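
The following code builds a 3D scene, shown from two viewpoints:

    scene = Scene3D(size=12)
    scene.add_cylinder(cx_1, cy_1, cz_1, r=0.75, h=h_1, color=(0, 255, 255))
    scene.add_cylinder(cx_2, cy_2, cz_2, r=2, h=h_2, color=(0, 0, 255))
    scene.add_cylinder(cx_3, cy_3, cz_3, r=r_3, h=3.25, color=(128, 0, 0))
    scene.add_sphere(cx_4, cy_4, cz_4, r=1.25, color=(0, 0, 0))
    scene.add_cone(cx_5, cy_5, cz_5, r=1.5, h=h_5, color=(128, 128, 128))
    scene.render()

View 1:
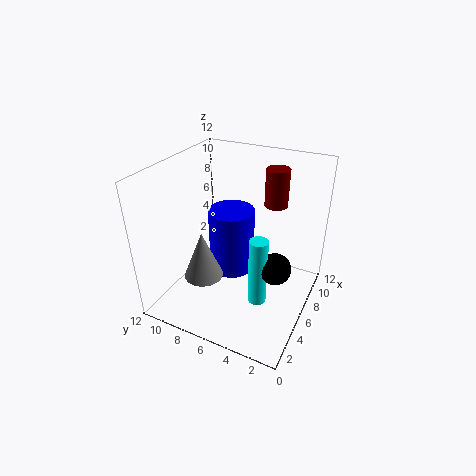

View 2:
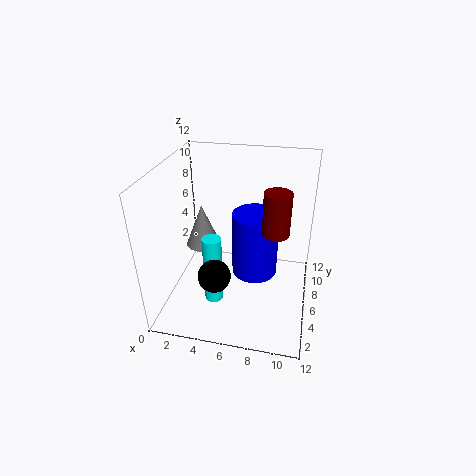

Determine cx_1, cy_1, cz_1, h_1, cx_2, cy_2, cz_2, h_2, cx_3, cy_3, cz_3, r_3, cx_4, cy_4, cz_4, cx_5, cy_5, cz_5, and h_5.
cx_1 = 4.5; cy_1 = 3.5; cz_1 = 1.5; h_1 = 5.75; cx_2 = 7.25; cy_2 = 7.25; cz_2 = 2; h_2 = 5.75; cx_3 = 9.25; cy_3 = 4; cz_3 = 8; r_3 = 1; cx_4 = 5; cy_4 = 2.25; cz_4 = 4.75; cx_5 = 2.5; cy_5 = 7.25; cz_5 = 4.25; h_5 = 3.75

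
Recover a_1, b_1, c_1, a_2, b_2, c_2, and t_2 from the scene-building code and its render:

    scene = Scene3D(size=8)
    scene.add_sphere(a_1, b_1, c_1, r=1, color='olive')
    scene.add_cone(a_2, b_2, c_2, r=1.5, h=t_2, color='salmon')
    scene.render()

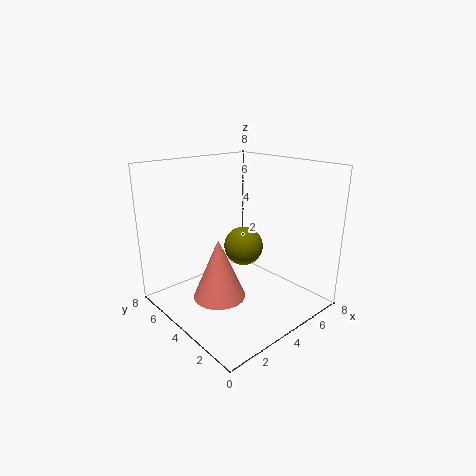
a_1 = 3.5
b_1 = 3
c_1 = 4
a_2 = 3
b_2 = 4.5
c_2 = 0.5
t_2 = 3.5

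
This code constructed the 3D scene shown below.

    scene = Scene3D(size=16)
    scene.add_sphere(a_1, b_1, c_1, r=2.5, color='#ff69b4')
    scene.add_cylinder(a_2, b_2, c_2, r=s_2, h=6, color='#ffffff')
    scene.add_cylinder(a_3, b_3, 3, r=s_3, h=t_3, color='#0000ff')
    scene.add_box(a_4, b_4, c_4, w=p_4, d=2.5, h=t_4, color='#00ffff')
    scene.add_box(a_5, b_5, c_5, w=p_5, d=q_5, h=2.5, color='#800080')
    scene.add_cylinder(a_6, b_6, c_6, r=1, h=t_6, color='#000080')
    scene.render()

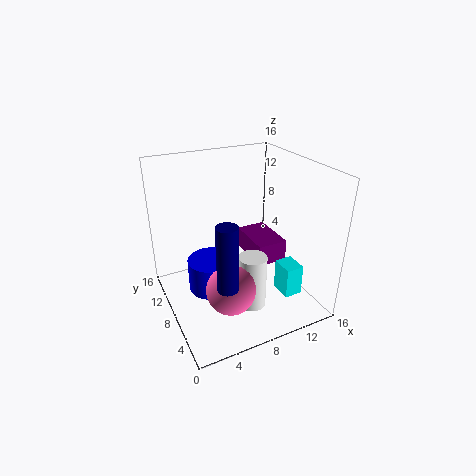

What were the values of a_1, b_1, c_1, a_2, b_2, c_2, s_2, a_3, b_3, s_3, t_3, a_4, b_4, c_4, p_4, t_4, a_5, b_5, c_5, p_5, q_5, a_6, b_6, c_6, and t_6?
a_1 = 5; b_1 = 3.5; c_1 = 5; a_2 = 8; b_2 = 4.5; c_2 = 1.5; s_2 = 1.5; a_3 = 4.5; b_3 = 7.5; s_3 = 2.5; t_3 = 3.5; a_4 = 11.5; b_4 = 3; c_4 = 2; p_4 = 2; t_4 = 3.5; a_5 = 10; b_5 = 6.5; c_5 = 4.5; p_5 = 3.5; q_5 = 5.5; a_6 = 4; b_6 = 2; c_6 = 6.5; t_6 = 6.5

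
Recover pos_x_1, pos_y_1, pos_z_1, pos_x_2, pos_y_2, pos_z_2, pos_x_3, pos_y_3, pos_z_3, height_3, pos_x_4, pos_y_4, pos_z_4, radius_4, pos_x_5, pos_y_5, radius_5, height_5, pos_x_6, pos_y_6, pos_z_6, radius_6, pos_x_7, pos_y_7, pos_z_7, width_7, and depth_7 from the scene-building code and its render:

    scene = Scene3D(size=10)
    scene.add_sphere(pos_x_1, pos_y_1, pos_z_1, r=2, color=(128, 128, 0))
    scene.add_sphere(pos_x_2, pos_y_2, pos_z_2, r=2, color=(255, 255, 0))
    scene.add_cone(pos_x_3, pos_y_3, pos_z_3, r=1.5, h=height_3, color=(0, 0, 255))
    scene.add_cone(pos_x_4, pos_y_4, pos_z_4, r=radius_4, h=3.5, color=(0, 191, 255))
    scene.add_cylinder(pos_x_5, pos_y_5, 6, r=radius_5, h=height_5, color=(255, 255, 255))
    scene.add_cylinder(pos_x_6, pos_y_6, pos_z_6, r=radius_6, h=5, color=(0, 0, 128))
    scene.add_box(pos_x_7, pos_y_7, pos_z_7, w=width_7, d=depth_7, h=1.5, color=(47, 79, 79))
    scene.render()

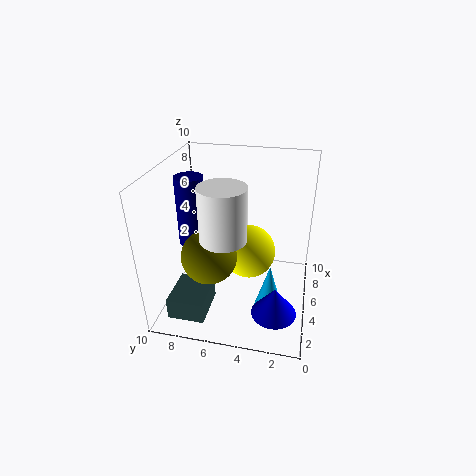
pos_x_1 = 4.5, pos_y_1 = 7, pos_z_1 = 3.5, pos_x_2 = 6.5, pos_y_2 = 4.5, pos_z_2 = 3, pos_x_3 = 2.5, pos_y_3 = 2, pos_z_3 = 1, height_3 = 2, pos_x_4 = 3.5, pos_y_4 = 2.5, pos_z_4 = 0.5, radius_4 = 1, pos_x_5 = 3, pos_y_5 = 5.5, radius_5 = 1.5, height_5 = 3.5, pos_x_6 = 5.5, pos_y_6 = 8.5, pos_z_6 = 4, radius_6 = 1, pos_x_7 = 1, pos_y_7 = 6.5, pos_z_7 = 0.5, width_7 = 3, depth_7 = 2.5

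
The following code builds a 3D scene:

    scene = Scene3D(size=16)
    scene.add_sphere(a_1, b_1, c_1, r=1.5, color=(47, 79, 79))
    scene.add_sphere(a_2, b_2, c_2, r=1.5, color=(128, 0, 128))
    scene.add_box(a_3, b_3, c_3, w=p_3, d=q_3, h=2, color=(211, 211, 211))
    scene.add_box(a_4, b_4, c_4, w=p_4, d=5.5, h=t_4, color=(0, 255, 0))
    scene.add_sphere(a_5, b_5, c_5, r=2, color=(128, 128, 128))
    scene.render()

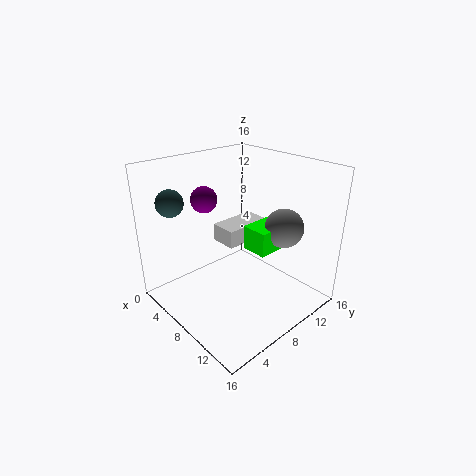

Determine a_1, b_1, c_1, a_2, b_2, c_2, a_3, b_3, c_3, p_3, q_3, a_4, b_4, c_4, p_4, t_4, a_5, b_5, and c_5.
a_1 = 3; b_1 = 2.75; c_1 = 12; a_2 = 4; b_2 = 6.5; c_2 = 11.75; a_3 = 5; b_3 = 7; c_3 = 7; p_3 = 3; q_3 = 5.5; a_4 = 10; b_4 = 7; c_4 = 8; p_4 = 2.75; t_4 = 2.5; a_5 = 12.75; b_5 = 10; c_5 = 10.25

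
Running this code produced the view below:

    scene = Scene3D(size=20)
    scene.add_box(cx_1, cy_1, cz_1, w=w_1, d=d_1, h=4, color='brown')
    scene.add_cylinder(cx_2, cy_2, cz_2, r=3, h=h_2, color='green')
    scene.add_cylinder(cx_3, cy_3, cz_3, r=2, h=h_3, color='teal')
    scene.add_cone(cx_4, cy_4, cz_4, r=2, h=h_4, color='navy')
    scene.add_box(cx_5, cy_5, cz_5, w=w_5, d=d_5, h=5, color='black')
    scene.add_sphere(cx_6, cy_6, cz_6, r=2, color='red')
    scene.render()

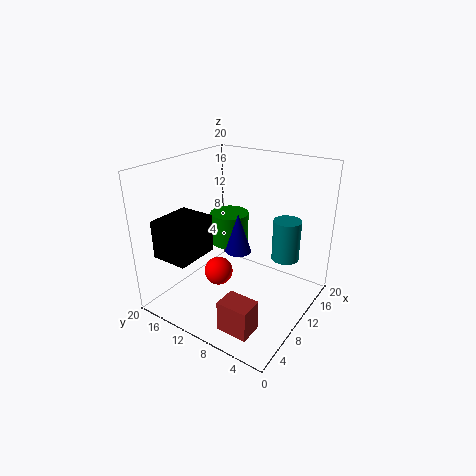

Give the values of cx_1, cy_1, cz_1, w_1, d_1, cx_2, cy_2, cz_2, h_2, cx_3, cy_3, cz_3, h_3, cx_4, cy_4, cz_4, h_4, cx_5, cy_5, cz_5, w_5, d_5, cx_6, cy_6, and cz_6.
cx_1 = 1; cy_1 = 3; cz_1 = 2; w_1 = 3; d_1 = 4; cx_2 = 15; cy_2 = 15; cz_2 = 6; h_2 = 5; cx_3 = 15; cy_3 = 5; cz_3 = 6; h_3 = 6; cx_4 = 13; cy_4 = 12; cz_4 = 6; h_4 = 6; cx_5 = 1; cy_5 = 12; cz_5 = 9; w_5 = 6; d_5 = 5; cx_6 = 8; cy_6 = 12; cz_6 = 5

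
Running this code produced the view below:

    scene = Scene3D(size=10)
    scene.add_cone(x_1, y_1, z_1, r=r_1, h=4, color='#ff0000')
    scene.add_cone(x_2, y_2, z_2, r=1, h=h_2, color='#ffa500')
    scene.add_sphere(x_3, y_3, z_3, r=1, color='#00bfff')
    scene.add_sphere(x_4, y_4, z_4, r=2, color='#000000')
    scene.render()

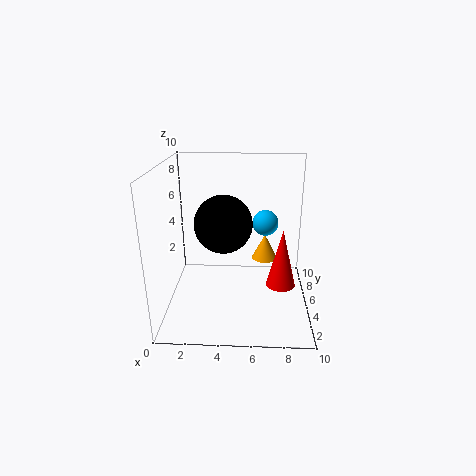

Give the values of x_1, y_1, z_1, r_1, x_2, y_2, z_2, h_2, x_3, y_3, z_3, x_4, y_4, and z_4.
x_1 = 8, y_1 = 4, z_1 = 2, r_1 = 1, x_2 = 7, y_2 = 8, z_2 = 2, h_2 = 2, x_3 = 7, y_3 = 8, z_3 = 5, x_4 = 4, y_4 = 5, z_4 = 6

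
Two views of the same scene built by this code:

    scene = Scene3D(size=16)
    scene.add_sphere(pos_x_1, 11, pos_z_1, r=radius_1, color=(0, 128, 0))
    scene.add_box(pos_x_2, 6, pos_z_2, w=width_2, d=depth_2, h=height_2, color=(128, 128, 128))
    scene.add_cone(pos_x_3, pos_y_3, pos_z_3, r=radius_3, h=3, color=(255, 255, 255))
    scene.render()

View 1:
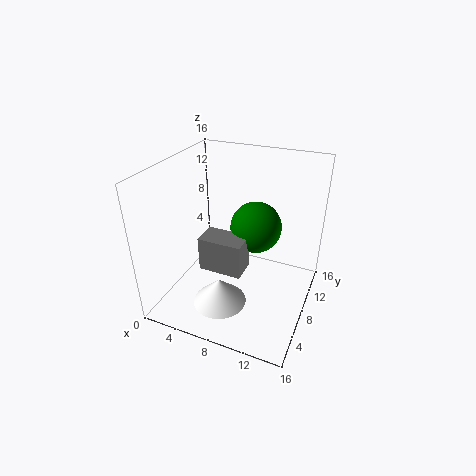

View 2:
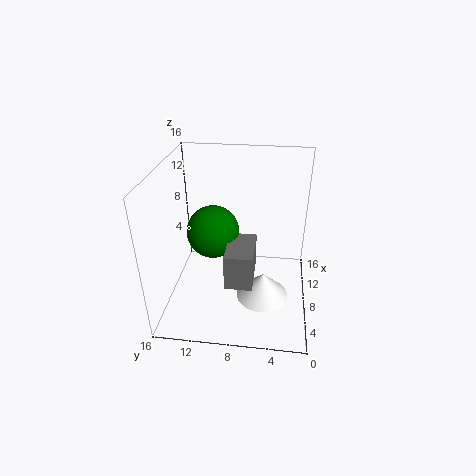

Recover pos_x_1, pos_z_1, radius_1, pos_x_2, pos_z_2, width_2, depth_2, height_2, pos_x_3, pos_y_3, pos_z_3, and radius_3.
pos_x_1 = 9, pos_z_1 = 8, radius_1 = 3, pos_x_2 = 4, pos_z_2 = 4, width_2 = 5, depth_2 = 3, height_2 = 4, pos_x_3 = 7, pos_y_3 = 5, pos_z_3 = 1, radius_3 = 3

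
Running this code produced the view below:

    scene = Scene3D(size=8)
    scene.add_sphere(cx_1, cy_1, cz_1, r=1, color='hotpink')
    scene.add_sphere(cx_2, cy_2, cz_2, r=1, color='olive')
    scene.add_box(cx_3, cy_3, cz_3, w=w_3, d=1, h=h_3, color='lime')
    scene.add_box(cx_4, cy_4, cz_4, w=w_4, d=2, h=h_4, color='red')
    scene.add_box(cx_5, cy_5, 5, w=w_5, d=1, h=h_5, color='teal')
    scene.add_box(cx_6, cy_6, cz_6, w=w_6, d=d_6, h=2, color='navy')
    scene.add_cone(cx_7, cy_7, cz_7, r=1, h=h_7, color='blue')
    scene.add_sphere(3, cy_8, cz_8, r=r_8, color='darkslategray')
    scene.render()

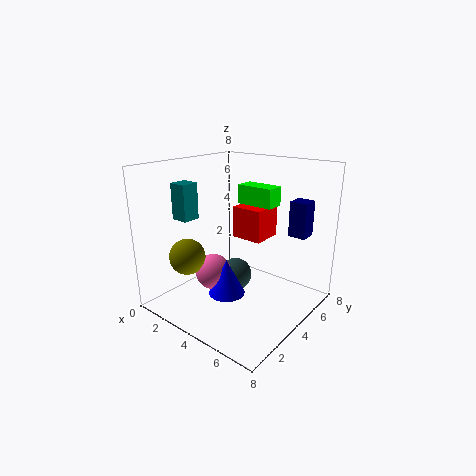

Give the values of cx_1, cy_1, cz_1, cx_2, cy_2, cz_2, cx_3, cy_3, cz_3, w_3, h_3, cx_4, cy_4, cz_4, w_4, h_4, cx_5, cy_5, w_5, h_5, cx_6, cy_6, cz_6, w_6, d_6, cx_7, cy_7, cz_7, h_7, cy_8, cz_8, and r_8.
cx_1 = 3
cy_1 = 3
cz_1 = 2
cx_2 = 2
cy_2 = 2
cz_2 = 3
cx_3 = 4
cy_3 = 4
cz_3 = 6
w_3 = 2
h_3 = 1
cx_4 = 2
cy_4 = 6
cz_4 = 3
w_4 = 2
h_4 = 2
cx_5 = 1
cy_5 = 2
w_5 = 1
h_5 = 2
cx_6 = 6
cy_6 = 6
cz_6 = 4
w_6 = 1
d_6 = 1
cx_7 = 4
cy_7 = 3
cz_7 = 1
h_7 = 2
cy_8 = 5
cz_8 = 1
r_8 = 1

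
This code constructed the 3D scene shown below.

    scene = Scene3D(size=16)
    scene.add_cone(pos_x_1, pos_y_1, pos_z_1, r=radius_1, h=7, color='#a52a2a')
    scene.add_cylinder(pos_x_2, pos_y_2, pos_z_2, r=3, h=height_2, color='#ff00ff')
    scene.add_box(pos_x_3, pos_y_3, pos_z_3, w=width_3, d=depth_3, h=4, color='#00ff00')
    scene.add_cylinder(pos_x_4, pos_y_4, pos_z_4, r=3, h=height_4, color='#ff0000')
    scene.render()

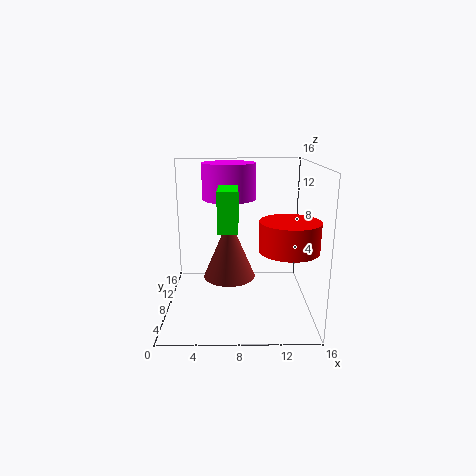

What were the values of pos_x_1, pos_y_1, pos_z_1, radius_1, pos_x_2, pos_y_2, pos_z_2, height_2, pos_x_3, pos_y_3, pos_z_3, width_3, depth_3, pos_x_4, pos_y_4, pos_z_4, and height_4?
pos_x_1 = 7
pos_y_1 = 9
pos_z_1 = 3
radius_1 = 3
pos_x_2 = 7
pos_y_2 = 10
pos_z_2 = 12
height_2 = 4
pos_x_3 = 6
pos_y_3 = 3
pos_z_3 = 10
width_3 = 2
depth_3 = 5
pos_x_4 = 13
pos_y_4 = 4
pos_z_4 = 8
height_4 = 3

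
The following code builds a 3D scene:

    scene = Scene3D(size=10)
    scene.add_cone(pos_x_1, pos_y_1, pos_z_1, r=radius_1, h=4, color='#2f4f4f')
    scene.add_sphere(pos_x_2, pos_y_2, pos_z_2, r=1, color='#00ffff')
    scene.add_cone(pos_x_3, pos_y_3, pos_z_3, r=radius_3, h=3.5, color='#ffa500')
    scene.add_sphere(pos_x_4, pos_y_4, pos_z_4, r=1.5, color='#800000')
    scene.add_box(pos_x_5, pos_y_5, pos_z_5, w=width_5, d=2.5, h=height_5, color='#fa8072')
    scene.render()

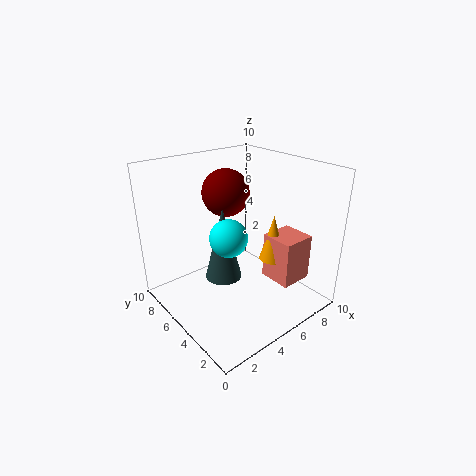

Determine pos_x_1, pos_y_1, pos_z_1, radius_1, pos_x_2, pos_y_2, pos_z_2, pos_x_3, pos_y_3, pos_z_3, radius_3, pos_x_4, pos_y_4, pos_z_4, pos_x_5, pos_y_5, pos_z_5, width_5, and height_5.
pos_x_1 = 1.5, pos_y_1 = 2, pos_z_1 = 5, radius_1 = 1, pos_x_2 = 1.5, pos_y_2 = 1.5, pos_z_2 = 7.5, pos_x_3 = 8, pos_y_3 = 4.5, pos_z_3 = 2.5, radius_3 = 1, pos_x_4 = 4, pos_y_4 = 5, pos_z_4 = 8.5, pos_x_5 = 7.5, pos_y_5 = 2.5, pos_z_5 = 1, width_5 = 2.5, height_5 = 3.5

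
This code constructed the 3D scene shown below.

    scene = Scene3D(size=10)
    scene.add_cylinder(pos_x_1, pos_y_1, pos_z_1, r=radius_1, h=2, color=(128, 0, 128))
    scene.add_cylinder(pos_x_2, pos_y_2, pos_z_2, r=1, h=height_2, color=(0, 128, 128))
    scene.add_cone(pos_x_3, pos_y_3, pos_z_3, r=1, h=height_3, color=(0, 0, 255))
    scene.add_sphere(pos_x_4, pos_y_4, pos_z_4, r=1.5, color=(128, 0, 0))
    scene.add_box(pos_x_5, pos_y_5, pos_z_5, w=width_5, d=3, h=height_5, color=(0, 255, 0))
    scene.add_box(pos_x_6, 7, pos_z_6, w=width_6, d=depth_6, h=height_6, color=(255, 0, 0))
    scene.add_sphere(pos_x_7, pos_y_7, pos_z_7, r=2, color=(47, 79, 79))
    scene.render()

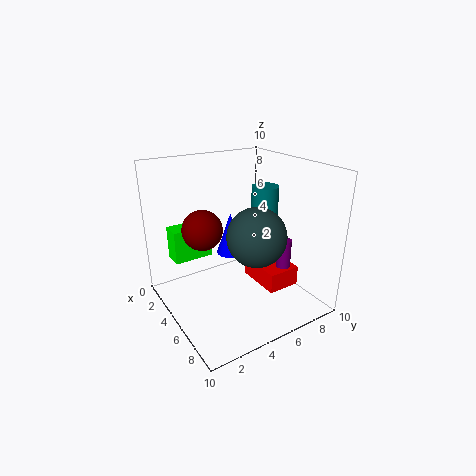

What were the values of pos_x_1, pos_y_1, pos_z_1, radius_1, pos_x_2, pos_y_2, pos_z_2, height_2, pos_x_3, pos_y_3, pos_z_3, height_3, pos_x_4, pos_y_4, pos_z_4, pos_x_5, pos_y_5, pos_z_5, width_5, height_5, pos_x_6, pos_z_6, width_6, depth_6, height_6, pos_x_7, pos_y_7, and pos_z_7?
pos_x_1 = 7
pos_y_1 = 7.5
pos_z_1 = 3
radius_1 = 0.5
pos_x_2 = 4
pos_y_2 = 8
pos_z_2 = 5.5
height_2 = 2.5
pos_x_3 = 4
pos_y_3 = 5
pos_z_3 = 3.5
height_3 = 3
pos_x_4 = 2.5
pos_y_4 = 3.5
pos_z_4 = 5
pos_x_5 = 0.5
pos_y_5 = 1.5
pos_z_5 = 2.5
width_5 = 1.5
height_5 = 2.5
pos_x_6 = 3
pos_z_6 = 0.5
width_6 = 3.5
depth_6 = 2.5
height_6 = 1.5
pos_x_7 = 6.5
pos_y_7 = 5.5
pos_z_7 = 5.5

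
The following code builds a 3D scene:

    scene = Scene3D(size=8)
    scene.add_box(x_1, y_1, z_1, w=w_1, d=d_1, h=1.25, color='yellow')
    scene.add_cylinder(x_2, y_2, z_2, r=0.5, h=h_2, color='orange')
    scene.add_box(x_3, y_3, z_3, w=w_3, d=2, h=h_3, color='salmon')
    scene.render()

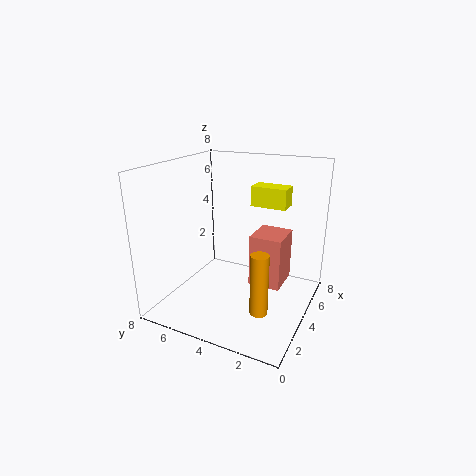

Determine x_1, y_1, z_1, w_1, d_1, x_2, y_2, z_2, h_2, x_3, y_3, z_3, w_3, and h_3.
x_1 = 6.75; y_1 = 2.25; z_1 = 5; w_1 = 1.25; d_1 = 2.25; x_2 = 3; y_2 = 2.25; z_2 = 0.25; h_2 = 3.5; x_3 = 5.5; y_3 = 2; z_3 = 0.25; w_3 = 2.25; h_3 = 3.25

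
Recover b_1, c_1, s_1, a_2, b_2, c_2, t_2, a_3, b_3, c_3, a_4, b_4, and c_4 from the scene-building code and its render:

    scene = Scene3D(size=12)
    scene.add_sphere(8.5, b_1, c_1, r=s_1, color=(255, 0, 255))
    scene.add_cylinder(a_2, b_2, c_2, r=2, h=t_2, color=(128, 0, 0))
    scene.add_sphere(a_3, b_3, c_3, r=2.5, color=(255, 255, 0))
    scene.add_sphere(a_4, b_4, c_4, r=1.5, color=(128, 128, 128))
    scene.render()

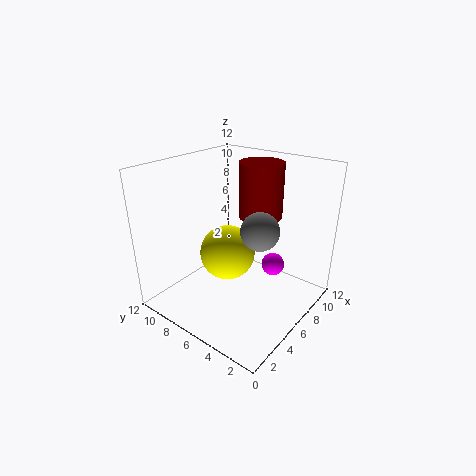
b_1 = 4, c_1 = 3, s_1 = 1, a_2 = 10, b_2 = 6.5, c_2 = 6.5, t_2 = 5, a_3 = 7, b_3 = 8, c_3 = 3.5, a_4 = 5.5, b_4 = 3.5, c_4 = 7.5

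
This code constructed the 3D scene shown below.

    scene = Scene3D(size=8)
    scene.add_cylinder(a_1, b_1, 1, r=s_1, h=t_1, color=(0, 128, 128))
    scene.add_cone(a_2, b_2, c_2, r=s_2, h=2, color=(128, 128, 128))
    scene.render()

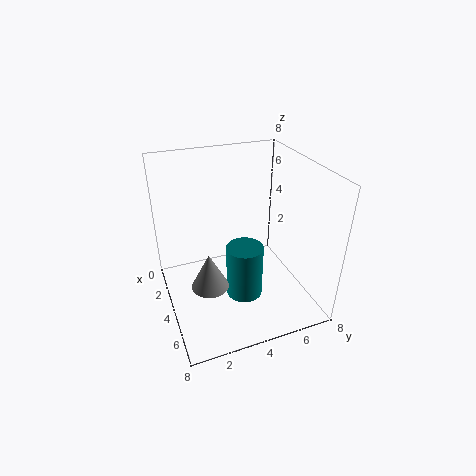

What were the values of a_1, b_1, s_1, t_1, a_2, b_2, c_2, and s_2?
a_1 = 5; b_1 = 4; s_1 = 1; t_1 = 3; a_2 = 5; b_2 = 2; c_2 = 2; s_2 = 1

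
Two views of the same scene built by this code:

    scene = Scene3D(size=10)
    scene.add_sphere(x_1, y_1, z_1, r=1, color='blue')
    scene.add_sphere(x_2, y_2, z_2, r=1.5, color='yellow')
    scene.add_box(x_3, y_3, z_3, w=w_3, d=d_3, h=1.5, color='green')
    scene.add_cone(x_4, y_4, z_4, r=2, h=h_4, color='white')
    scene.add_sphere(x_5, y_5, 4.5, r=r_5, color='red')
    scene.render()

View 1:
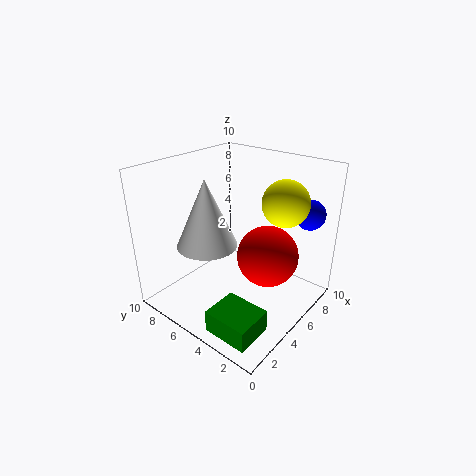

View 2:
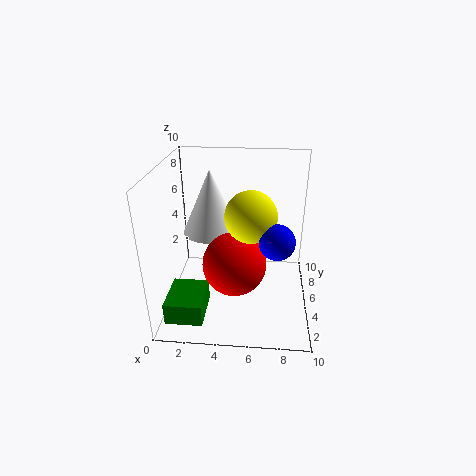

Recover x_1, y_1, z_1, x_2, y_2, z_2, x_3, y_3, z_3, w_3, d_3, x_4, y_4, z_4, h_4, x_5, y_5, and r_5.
x_1 = 7.5; y_1 = 1; z_1 = 7; x_2 = 6; y_2 = 2; z_2 = 8; x_3 = 0.5; y_3 = 1; z_3 = 0.5; w_3 = 2.5; d_3 = 3; x_4 = 3; y_4 = 6; z_4 = 5; h_4 = 4.5; x_5 = 5; y_5 = 2.5; r_5 = 2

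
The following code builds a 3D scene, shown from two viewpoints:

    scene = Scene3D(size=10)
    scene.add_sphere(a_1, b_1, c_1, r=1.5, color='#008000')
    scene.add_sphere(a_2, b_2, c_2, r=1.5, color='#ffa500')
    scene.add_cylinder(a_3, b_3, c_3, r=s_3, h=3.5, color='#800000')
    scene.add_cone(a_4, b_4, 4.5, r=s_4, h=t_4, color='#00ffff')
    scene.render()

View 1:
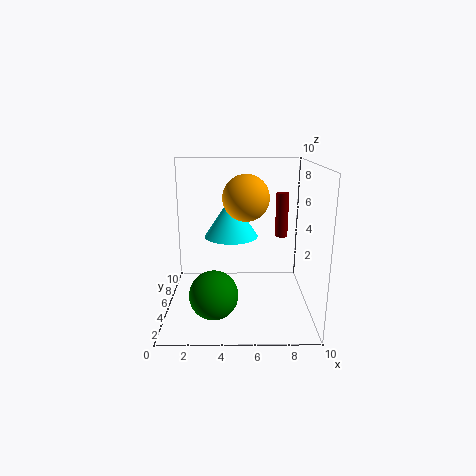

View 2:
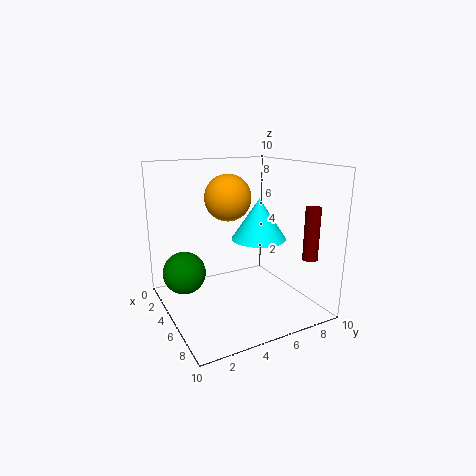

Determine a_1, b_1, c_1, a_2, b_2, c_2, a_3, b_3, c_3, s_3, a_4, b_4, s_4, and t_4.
a_1 = 3.5, b_1 = 1.5, c_1 = 2.5, a_2 = 5.5, b_2 = 4, c_2 = 8, a_3 = 8.5, b_3 = 8.5, c_3 = 4, s_3 = 0.5, a_4 = 4.5, b_4 = 7, s_4 = 2, t_4 = 3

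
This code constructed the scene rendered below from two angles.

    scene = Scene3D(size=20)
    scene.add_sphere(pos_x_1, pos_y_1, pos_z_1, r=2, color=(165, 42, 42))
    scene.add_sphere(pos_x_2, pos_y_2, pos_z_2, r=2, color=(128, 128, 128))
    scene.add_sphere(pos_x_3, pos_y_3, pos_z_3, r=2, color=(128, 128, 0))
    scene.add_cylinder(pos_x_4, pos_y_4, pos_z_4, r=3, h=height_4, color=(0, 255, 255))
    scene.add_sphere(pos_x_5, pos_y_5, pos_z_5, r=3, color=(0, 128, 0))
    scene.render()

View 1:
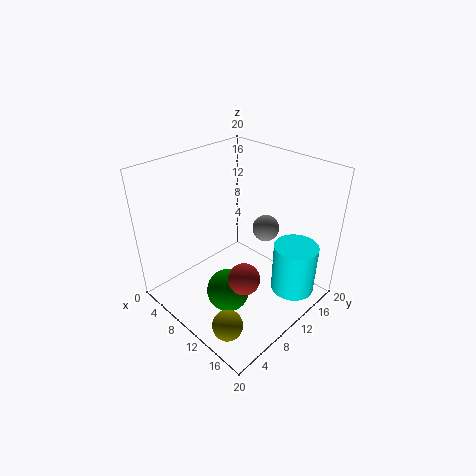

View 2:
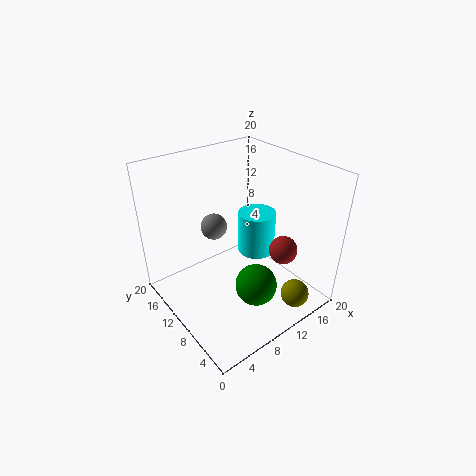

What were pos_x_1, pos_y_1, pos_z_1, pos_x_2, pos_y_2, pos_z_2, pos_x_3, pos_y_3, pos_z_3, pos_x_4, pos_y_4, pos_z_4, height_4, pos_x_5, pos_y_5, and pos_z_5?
pos_x_1 = 15, pos_y_1 = 6, pos_z_1 = 8, pos_x_2 = 10, pos_y_2 = 16, pos_z_2 = 9, pos_x_3 = 15, pos_y_3 = 3, pos_z_3 = 2, pos_x_4 = 17, pos_y_4 = 14, pos_z_4 = 3, height_4 = 7, pos_x_5 = 11, pos_y_5 = 7, pos_z_5 = 3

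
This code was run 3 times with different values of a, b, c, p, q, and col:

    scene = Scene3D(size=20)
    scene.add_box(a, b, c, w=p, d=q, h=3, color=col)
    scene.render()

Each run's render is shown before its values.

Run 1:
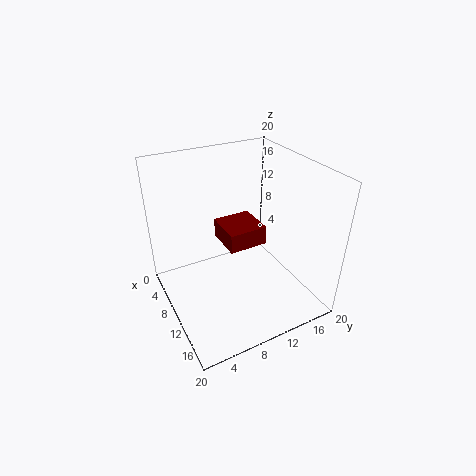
a = 2, b = 10, c = 6, p = 6, q = 6, col = 'maroon'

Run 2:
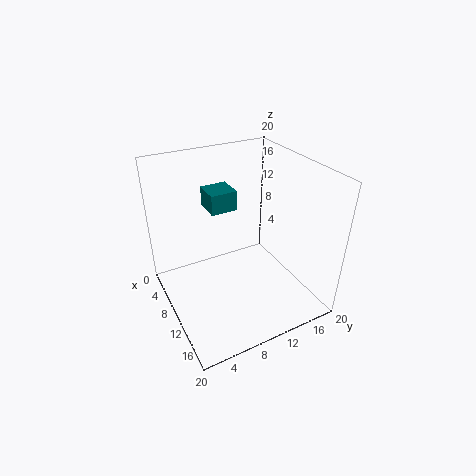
a = 2, b = 8, c = 12, p = 4, q = 4, col = 'teal'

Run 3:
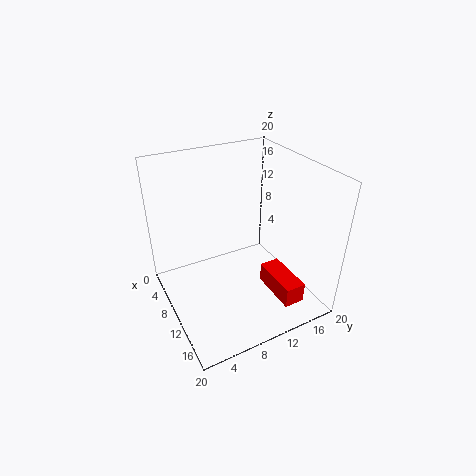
a = 10, b = 14, c = 1, p = 7, q = 3, col = 'red'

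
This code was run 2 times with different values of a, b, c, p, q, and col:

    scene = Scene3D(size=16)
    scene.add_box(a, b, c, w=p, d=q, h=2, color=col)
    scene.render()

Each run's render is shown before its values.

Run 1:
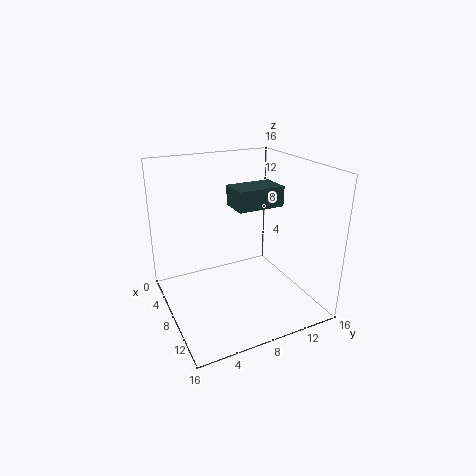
a = 9, b = 6.25, c = 12.5, p = 3, q = 4.75, col = 'darkslategray'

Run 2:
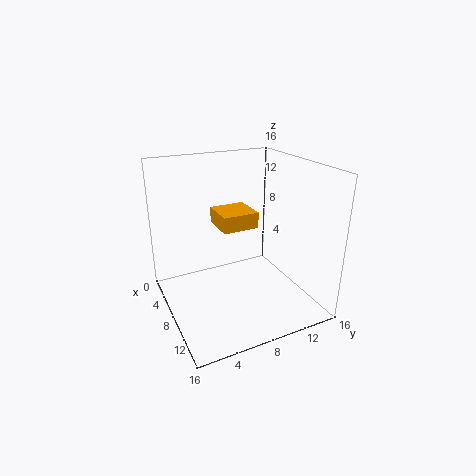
a = 1, b = 7.5, c = 7.5, p = 4.5, q = 4.5, col = 'orange'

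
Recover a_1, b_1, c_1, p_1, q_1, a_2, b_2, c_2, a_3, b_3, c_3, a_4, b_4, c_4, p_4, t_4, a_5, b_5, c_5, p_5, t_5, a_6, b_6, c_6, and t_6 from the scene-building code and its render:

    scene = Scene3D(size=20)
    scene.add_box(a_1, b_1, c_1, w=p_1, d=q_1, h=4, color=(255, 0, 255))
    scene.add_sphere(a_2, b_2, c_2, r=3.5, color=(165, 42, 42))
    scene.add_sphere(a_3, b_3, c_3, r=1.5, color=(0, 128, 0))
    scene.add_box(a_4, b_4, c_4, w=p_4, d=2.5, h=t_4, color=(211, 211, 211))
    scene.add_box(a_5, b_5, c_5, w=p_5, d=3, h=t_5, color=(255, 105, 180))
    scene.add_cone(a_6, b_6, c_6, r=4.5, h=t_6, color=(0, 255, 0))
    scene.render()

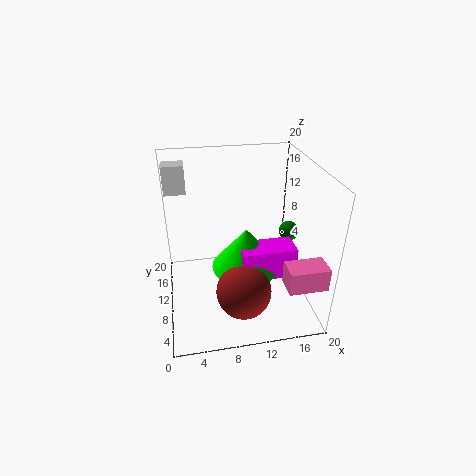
a_1 = 9.5
b_1 = 4
c_1 = 7
p_1 = 7
q_1 = 3.5
a_2 = 9.5
b_2 = 3.5
c_2 = 6
a_3 = 18.5
b_3 = 13
c_3 = 8.5
a_4 = 0.5
b_4 = 13.5
c_4 = 15.5
p_4 = 3
t_4 = 4
a_5 = 14.5
b_5 = 0.5
c_5 = 7
p_5 = 5
t_5 = 3
a_6 = 10.5
b_6 = 7
c_6 = 7.5
t_6 = 5.5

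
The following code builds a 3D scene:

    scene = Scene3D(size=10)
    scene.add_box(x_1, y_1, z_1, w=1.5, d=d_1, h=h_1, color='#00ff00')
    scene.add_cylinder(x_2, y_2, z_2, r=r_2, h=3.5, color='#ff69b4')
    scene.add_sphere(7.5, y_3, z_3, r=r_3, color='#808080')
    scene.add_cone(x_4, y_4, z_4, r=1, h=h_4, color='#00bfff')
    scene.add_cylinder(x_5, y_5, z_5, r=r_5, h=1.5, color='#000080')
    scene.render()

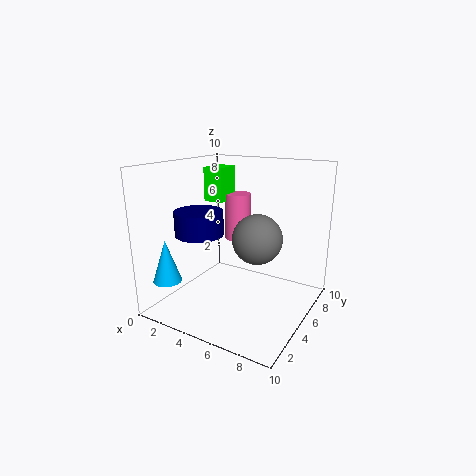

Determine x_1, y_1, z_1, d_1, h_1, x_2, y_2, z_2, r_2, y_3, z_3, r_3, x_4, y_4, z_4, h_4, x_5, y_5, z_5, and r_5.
x_1 = 1.5, y_1 = 6, z_1 = 7, d_1 = 2, h_1 = 2.5, x_2 = 3.5, y_2 = 7.5, z_2 = 4, r_2 = 1, y_3 = 3, z_3 = 6, r_3 = 1.5, x_4 = 1, y_4 = 2, z_4 = 2, h_4 = 3, x_5 = 4, y_5 = 2, z_5 = 6, r_5 = 1.5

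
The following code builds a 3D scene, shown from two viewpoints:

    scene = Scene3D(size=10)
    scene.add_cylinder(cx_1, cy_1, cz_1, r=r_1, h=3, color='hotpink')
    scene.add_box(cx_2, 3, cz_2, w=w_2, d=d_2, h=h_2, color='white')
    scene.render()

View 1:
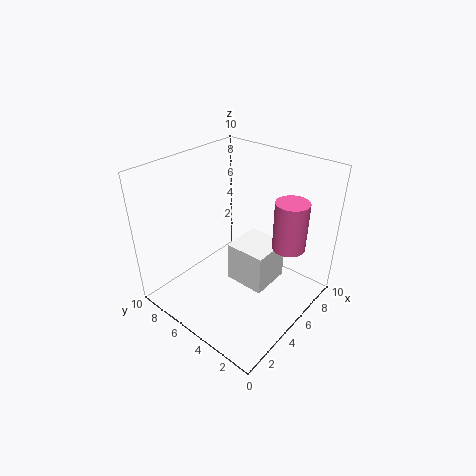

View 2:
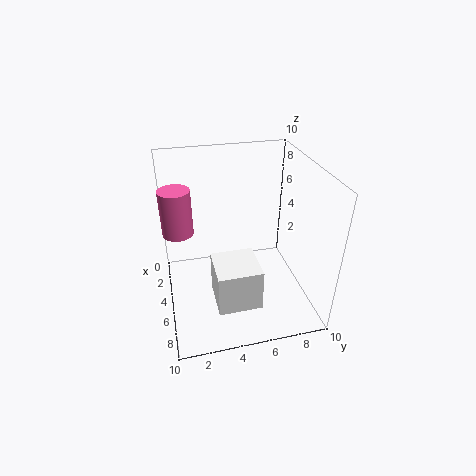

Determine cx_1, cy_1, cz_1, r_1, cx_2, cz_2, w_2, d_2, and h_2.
cx_1 = 5, cy_1 = 1, cz_1 = 6, r_1 = 1, cx_2 = 5, cz_2 = 1, w_2 = 3, d_2 = 3, h_2 = 3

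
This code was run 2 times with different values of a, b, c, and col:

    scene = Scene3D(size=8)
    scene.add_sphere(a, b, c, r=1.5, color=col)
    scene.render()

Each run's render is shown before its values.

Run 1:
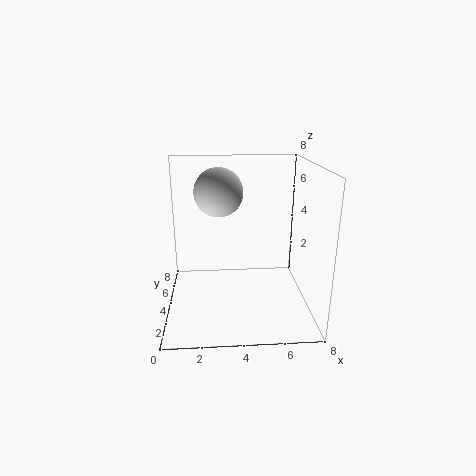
a = 3, b = 6.5, c = 6, col = 'lightgray'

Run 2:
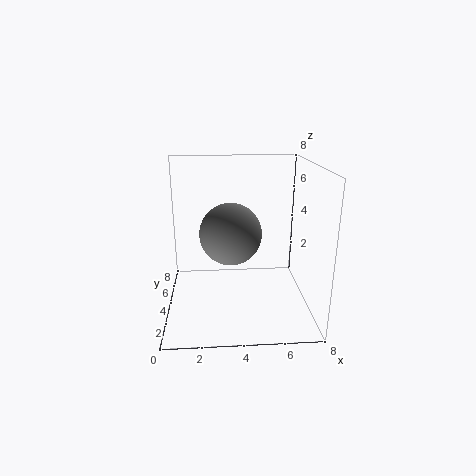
a = 3.5, b = 2, c = 5, col = 'gray'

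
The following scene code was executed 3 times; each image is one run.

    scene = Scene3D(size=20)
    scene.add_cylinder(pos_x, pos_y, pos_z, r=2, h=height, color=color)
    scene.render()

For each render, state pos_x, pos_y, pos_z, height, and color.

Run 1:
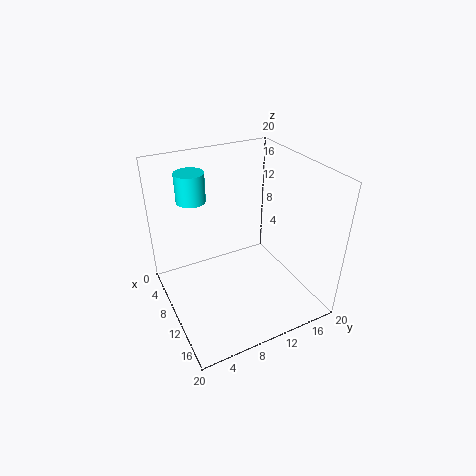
pos_x = 6; pos_y = 5; pos_z = 15; height = 4; color = 'cyan'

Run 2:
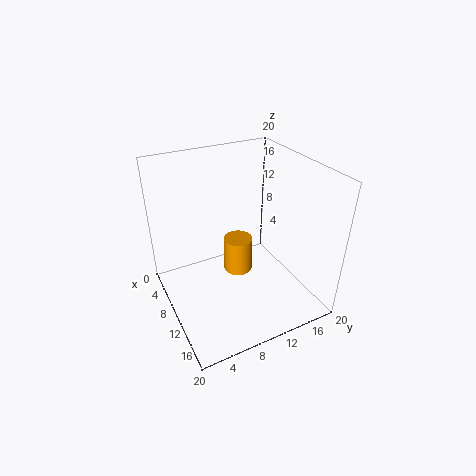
pos_x = 10; pos_y = 10; pos_z = 5; height = 5; color = 'orange'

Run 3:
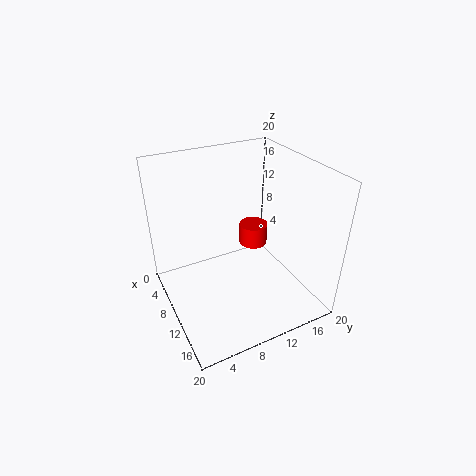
pos_x = 9; pos_y = 13; pos_z = 8; height = 3; color = 'red'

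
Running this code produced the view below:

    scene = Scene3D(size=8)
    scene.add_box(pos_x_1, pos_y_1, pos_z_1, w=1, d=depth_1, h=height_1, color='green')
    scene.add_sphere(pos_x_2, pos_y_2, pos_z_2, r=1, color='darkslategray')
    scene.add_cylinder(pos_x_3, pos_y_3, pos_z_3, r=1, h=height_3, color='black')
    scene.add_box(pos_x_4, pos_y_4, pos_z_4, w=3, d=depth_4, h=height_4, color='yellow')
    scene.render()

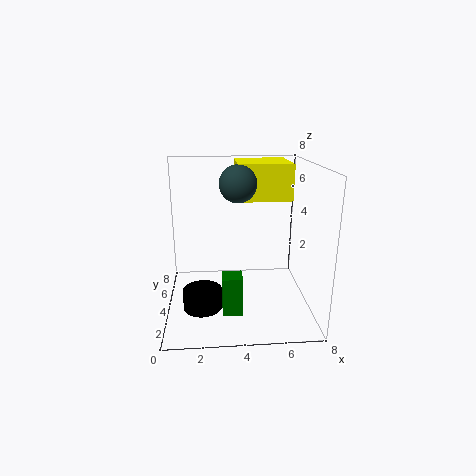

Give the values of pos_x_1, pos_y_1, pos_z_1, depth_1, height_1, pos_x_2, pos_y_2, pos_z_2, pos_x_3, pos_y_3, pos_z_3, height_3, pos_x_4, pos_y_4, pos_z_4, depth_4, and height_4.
pos_x_1 = 3
pos_y_1 = 1
pos_z_1 = 1
depth_1 = 1
height_1 = 2
pos_x_2 = 4
pos_y_2 = 4
pos_z_2 = 7
pos_x_3 = 2
pos_y_3 = 2
pos_z_3 = 1
height_3 = 1
pos_x_4 = 4
pos_y_4 = 4
pos_z_4 = 6
depth_4 = 3
height_4 = 2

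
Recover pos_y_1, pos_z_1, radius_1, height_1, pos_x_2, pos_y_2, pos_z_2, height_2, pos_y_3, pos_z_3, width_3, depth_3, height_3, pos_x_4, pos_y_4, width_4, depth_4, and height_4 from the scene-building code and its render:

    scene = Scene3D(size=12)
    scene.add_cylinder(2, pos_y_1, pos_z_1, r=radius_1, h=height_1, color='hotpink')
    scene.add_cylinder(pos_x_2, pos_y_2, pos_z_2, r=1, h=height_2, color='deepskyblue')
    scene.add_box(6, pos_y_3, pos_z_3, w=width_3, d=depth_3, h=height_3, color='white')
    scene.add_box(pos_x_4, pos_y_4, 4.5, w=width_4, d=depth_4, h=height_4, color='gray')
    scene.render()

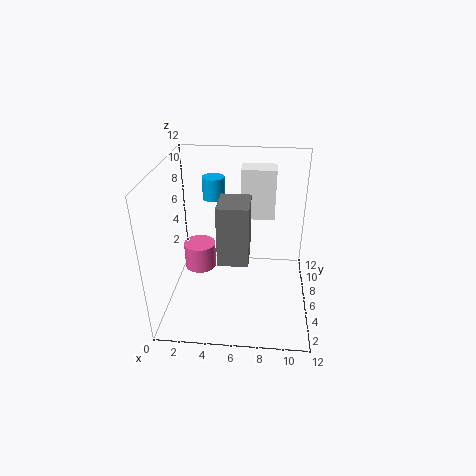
pos_y_1 = 9, pos_z_1 = 1, radius_1 = 1.5, height_1 = 2.5, pos_x_2 = 3.5, pos_y_2 = 9.5, pos_z_2 = 8, height_2 = 2, pos_y_3 = 8.5, pos_z_3 = 6.5, width_3 = 3, depth_3 = 2, height_3 = 4.5, pos_x_4 = 4.5, pos_y_4 = 4, width_4 = 2.5, depth_4 = 3, height_4 = 5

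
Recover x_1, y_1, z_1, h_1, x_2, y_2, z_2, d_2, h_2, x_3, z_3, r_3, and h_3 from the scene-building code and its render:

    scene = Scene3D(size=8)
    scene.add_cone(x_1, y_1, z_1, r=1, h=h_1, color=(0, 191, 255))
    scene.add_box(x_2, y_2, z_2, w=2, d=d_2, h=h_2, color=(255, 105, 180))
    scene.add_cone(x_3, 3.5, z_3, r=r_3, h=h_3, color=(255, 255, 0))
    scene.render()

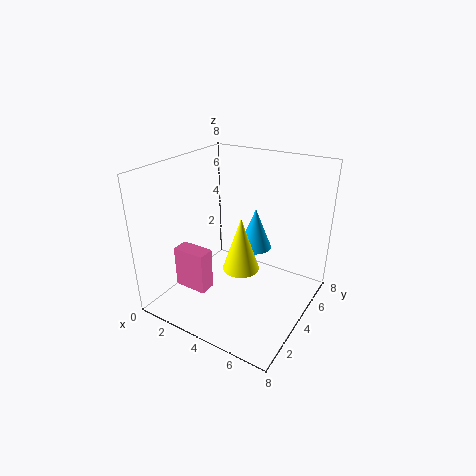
x_1 = 4, y_1 = 6, z_1 = 2.5, h_1 = 2.5, x_2 = 0.5, y_2 = 2.5, z_2 = 0.5, d_2 = 1, h_2 = 2.5, x_3 = 4.5, z_3 = 2.5, r_3 = 1, h_3 = 3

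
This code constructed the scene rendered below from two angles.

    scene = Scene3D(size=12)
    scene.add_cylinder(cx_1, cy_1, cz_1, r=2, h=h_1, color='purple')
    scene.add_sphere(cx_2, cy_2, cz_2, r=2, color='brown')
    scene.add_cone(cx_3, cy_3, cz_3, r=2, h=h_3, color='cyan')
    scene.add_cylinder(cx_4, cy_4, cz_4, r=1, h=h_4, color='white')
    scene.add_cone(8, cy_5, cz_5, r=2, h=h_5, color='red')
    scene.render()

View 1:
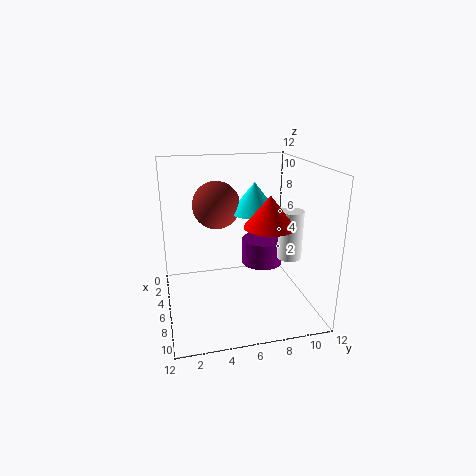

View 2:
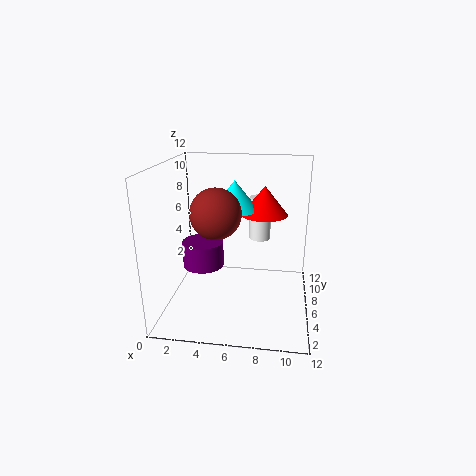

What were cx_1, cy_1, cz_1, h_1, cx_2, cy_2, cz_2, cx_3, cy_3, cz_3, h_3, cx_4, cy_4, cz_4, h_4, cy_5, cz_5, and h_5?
cx_1 = 2, cy_1 = 9.5, cz_1 = 1.5, h_1 = 2.5, cx_2 = 4.5, cy_2 = 4.5, cz_2 = 8.5, cx_3 = 5.5, cy_3 = 7.5, cz_3 = 8, h_3 = 2.5, cx_4 = 7.5, cy_4 = 10, cz_4 = 4.5, h_4 = 4, cy_5 = 8, cz_5 = 7.5, h_5 = 2.5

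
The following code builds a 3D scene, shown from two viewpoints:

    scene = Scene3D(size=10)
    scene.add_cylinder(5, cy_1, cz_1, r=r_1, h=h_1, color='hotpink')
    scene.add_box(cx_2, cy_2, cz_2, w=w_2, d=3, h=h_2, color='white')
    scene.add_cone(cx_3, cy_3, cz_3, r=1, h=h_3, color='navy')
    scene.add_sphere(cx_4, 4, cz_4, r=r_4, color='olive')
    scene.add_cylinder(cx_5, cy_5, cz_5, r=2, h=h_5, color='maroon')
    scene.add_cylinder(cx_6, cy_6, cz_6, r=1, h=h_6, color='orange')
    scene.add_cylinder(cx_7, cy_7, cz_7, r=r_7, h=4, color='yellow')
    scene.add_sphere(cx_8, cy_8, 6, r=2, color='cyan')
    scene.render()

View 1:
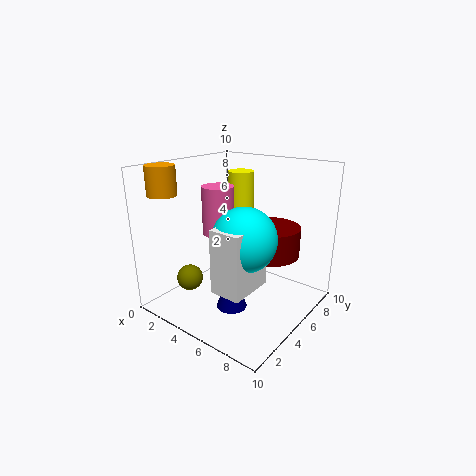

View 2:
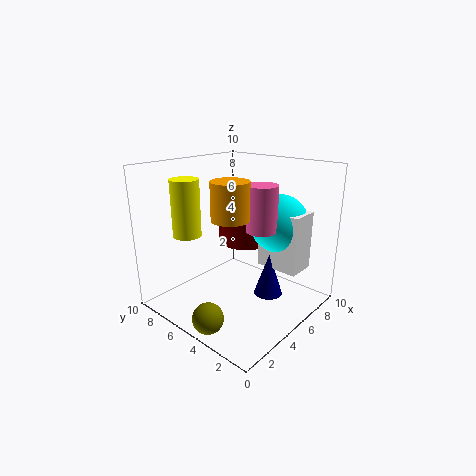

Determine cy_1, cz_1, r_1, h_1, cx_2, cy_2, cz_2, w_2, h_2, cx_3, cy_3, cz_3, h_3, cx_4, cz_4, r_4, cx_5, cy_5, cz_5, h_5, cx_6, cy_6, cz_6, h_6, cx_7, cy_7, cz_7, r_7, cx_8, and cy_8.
cy_1 = 3, cz_1 = 6, r_1 = 1, h_1 = 3, cx_2 = 6, cy_2 = 1, cz_2 = 3, w_2 = 2, h_2 = 4, cx_3 = 6, cy_3 = 3, cz_3 = 1, h_3 = 3, cx_4 = 1, cz_4 = 1, r_4 = 1, cx_5 = 7, cy_5 = 6, cz_5 = 4, h_5 = 2, cx_6 = 1, cy_6 = 2, cz_6 = 8, h_6 = 2, cx_7 = 3, cy_7 = 8, cz_7 = 5, r_7 = 1, cx_8 = 7, cy_8 = 3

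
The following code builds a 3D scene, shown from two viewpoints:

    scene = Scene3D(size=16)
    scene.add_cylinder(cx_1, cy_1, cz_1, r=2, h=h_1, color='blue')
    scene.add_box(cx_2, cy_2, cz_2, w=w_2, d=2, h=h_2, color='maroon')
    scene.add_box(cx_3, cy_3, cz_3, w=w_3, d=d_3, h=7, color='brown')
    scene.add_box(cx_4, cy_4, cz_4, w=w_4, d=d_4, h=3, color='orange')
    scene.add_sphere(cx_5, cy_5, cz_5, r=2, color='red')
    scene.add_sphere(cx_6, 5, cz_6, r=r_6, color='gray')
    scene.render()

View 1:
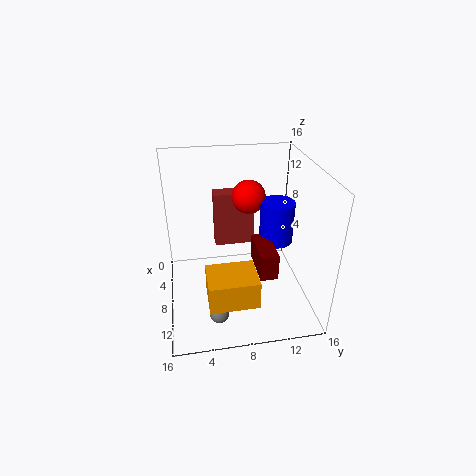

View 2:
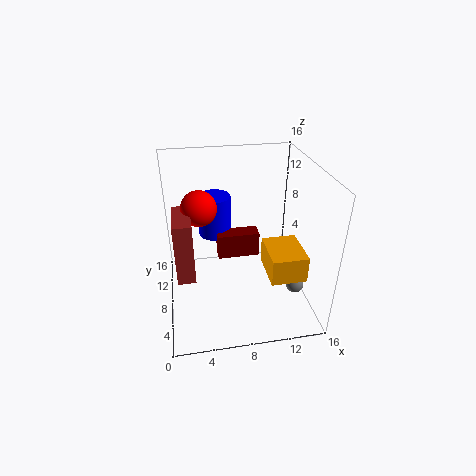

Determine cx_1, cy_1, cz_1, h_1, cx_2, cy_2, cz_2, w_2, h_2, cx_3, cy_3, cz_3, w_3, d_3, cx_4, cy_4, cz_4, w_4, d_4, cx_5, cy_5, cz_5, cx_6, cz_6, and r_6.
cx_1 = 6
cy_1 = 13
cz_1 = 6
h_1 = 5
cx_2 = 6
cy_2 = 10
cz_2 = 4
w_2 = 5
h_2 = 3
cx_3 = 1
cy_3 = 6
cz_3 = 4
w_3 = 2
d_3 = 5
cx_4 = 11
cy_4 = 4
cz_4 = 4
w_4 = 4
d_4 = 5
cx_5 = 4
cy_5 = 10
cz_5 = 11
cx_6 = 14
cz_6 = 3
r_6 = 1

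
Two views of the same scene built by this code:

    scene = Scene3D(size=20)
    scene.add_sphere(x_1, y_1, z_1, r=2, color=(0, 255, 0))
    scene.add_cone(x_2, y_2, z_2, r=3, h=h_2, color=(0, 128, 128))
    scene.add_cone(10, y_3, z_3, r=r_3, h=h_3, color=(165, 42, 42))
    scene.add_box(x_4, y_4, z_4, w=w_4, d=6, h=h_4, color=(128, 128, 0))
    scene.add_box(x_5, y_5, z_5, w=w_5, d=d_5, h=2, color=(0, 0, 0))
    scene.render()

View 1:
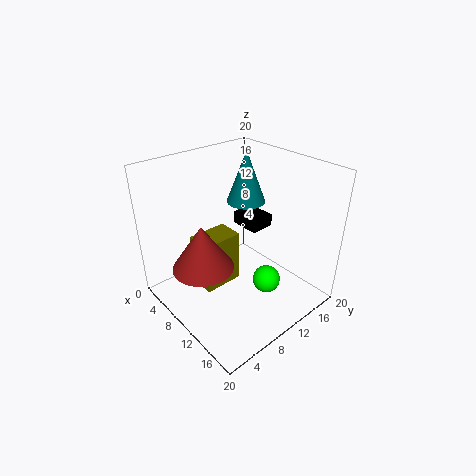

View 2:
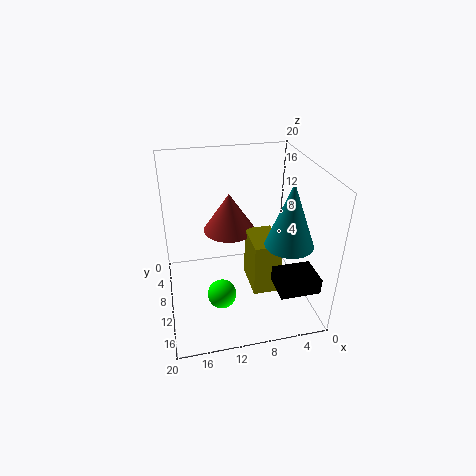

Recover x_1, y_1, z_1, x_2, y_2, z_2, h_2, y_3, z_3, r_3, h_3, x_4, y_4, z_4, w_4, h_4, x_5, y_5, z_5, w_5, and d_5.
x_1 = 13; y_1 = 13; z_1 = 3; x_2 = 5; y_2 = 16; z_2 = 12; h_2 = 8; y_3 = 4; z_3 = 8; r_3 = 4; h_3 = 6; x_4 = 4; y_4 = 6; z_4 = 1; w_4 = 4; h_4 = 8; x_5 = 2; y_5 = 16; z_5 = 7; w_5 = 5; d_5 = 4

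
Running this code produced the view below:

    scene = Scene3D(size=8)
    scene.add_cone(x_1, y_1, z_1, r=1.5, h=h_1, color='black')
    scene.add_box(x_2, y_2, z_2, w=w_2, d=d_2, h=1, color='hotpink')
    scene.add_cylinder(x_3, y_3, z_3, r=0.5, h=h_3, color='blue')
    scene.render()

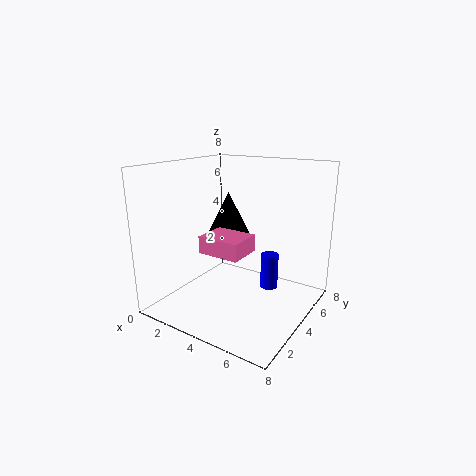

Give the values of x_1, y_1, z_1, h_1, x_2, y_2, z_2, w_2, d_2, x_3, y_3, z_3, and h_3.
x_1 = 2
y_1 = 6
z_1 = 3
h_1 = 3
x_2 = 2
y_2 = 3
z_2 = 3
w_2 = 2.5
d_2 = 2
x_3 = 5.5
y_3 = 5
z_3 = 1
h_3 = 2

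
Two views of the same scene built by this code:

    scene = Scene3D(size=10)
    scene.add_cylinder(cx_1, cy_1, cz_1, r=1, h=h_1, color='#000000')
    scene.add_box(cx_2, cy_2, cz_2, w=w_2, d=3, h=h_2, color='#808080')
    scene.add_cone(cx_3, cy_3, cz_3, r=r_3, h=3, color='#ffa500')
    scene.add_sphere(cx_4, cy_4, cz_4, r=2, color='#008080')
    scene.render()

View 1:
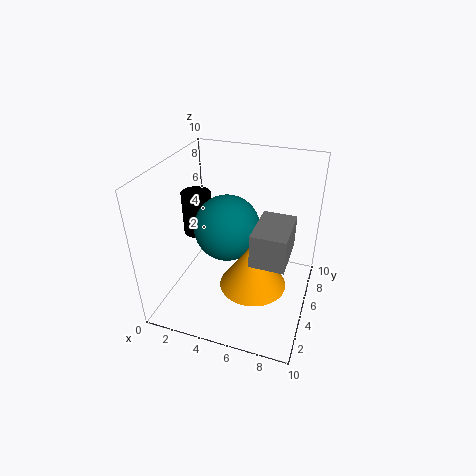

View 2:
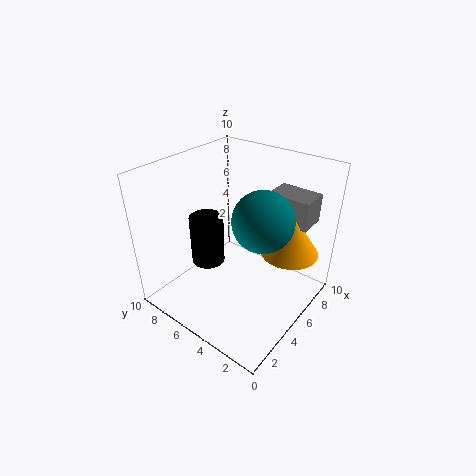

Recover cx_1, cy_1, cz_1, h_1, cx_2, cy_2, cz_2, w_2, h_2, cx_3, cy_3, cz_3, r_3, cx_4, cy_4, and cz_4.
cx_1 = 2
cy_1 = 5
cz_1 = 5
h_1 = 3
cx_2 = 7
cy_2 = 1
cz_2 = 6
w_2 = 2
h_2 = 2
cx_3 = 7
cy_3 = 2
cz_3 = 4
r_3 = 2
cx_4 = 5
cy_4 = 3
cz_4 = 7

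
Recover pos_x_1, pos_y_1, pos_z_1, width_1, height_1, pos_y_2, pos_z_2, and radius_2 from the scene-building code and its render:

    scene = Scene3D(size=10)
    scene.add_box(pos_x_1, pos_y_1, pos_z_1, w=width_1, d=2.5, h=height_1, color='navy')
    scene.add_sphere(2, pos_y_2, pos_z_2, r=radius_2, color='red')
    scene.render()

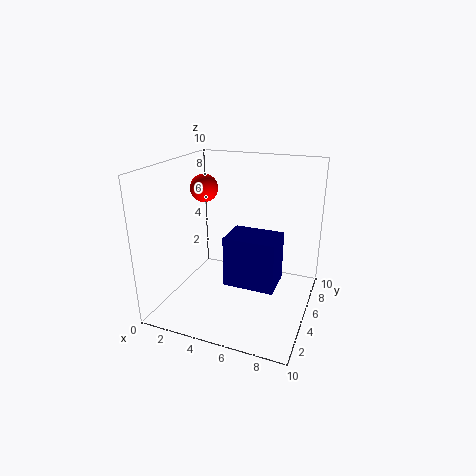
pos_x_1 = 4.5; pos_y_1 = 3.5; pos_z_1 = 2; width_1 = 3.5; height_1 = 3.5; pos_y_2 = 6; pos_z_2 = 8; radius_2 = 1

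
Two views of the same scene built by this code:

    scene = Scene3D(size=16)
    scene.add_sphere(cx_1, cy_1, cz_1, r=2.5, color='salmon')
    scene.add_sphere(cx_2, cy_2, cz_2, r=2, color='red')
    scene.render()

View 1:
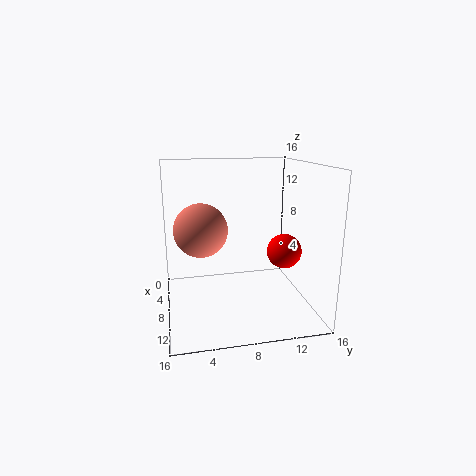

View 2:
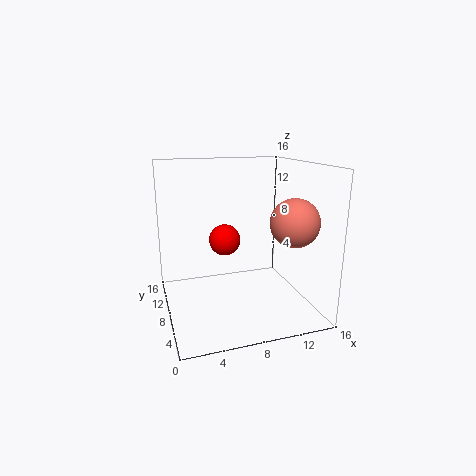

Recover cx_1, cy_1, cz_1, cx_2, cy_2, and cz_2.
cx_1 = 12.5; cy_1 = 3.5; cz_1 = 10.5; cx_2 = 8; cy_2 = 13.5; cz_2 = 6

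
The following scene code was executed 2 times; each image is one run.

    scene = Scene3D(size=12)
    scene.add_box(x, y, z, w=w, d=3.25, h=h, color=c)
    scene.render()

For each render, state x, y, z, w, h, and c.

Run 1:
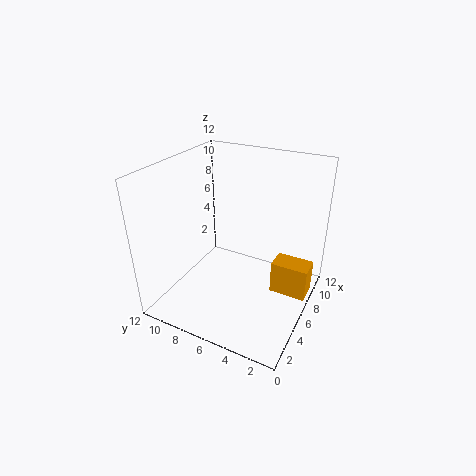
x = 7.5; y = 0.25; z = 0.25; w = 2; h = 3; c = 'orange'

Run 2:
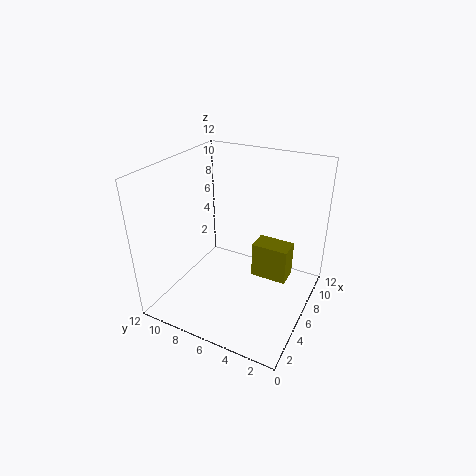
x = 7.75; y = 2.25; z = 1.25; w = 2; h = 3.25; c = 'olive'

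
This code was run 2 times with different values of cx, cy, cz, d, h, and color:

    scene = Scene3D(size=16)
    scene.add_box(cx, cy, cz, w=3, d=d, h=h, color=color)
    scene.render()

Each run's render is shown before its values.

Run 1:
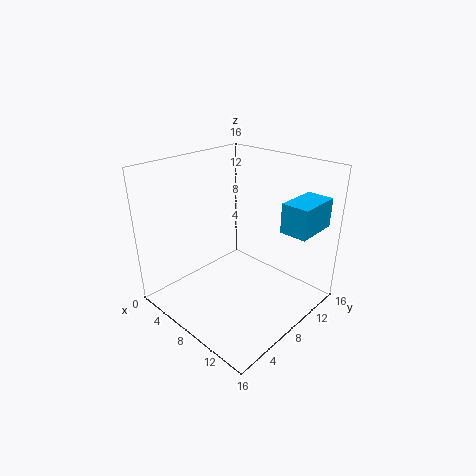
cx = 12, cy = 10.25, cz = 9.25, d = 5, h = 3.25, color = 'deepskyblue'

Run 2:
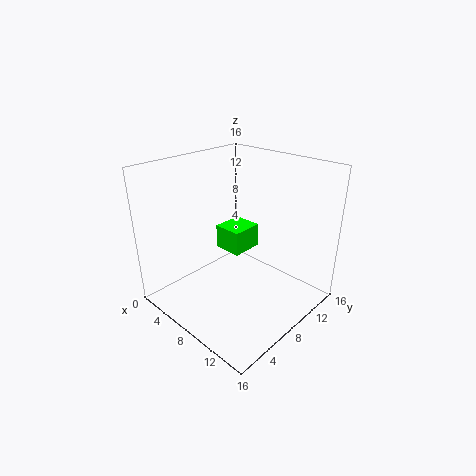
cx = 7, cy = 5.75, cz = 7.5, d = 3.25, h = 2.5, color = 'lime'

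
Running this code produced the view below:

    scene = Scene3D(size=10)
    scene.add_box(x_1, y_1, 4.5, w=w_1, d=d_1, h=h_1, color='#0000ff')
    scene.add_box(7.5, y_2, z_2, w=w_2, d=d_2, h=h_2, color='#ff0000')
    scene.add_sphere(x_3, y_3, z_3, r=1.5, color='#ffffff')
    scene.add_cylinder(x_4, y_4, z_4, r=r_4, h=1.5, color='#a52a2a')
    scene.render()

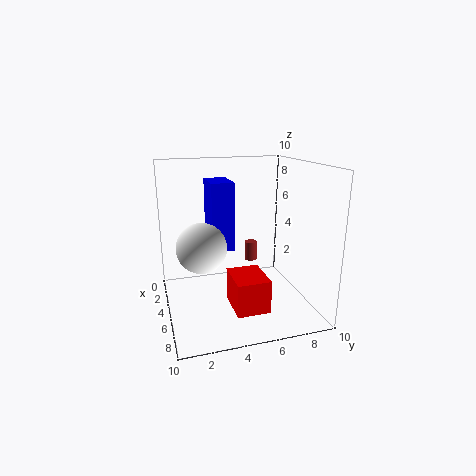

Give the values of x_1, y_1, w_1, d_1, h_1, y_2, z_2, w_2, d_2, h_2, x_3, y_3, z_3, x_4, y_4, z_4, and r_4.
x_1 = 3.5; y_1 = 3; w_1 = 2.5; d_1 = 1.5; h_1 = 4.5; y_2 = 3.5; z_2 = 2; w_2 = 2.5; d_2 = 2; h_2 = 2; x_3 = 7.5; y_3 = 2; z_3 = 5.5; x_4 = 2; y_4 = 7; z_4 = 2; r_4 = 0.5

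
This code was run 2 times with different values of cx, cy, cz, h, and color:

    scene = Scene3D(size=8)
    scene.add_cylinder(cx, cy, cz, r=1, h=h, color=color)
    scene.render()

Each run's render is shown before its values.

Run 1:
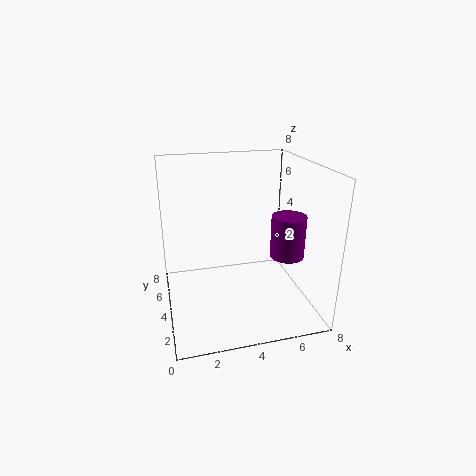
cx = 7, cy = 4, cz = 2.5, h = 2.5, color = 'purple'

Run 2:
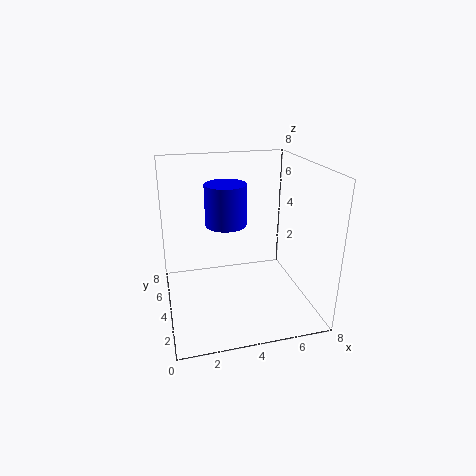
cx = 3, cy = 2.5, cz = 5.5, h = 2, color = 'blue'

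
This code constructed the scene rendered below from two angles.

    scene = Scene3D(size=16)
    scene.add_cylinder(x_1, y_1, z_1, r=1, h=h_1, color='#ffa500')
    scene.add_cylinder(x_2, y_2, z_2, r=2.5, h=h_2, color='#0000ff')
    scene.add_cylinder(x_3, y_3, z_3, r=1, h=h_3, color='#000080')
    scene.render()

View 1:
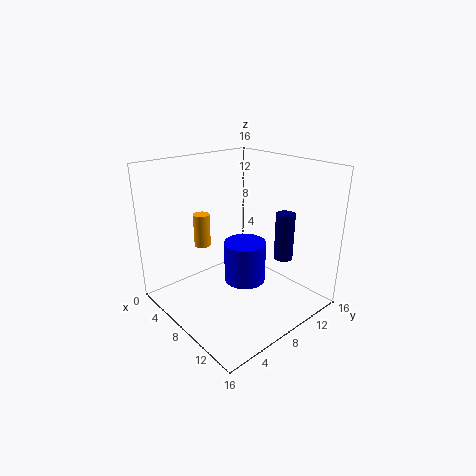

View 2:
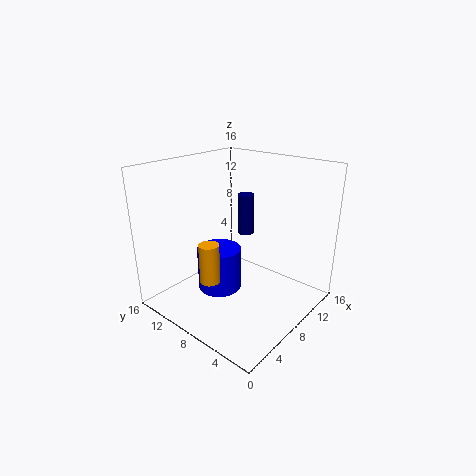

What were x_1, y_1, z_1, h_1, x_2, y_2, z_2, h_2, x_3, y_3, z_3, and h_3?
x_1 = 2.5; y_1 = 7; z_1 = 5.5; h_1 = 4; x_2 = 7; y_2 = 10; z_2 = 1.5; h_2 = 5; x_3 = 12.5; y_3 = 10.5; z_3 = 6.5; h_3 = 5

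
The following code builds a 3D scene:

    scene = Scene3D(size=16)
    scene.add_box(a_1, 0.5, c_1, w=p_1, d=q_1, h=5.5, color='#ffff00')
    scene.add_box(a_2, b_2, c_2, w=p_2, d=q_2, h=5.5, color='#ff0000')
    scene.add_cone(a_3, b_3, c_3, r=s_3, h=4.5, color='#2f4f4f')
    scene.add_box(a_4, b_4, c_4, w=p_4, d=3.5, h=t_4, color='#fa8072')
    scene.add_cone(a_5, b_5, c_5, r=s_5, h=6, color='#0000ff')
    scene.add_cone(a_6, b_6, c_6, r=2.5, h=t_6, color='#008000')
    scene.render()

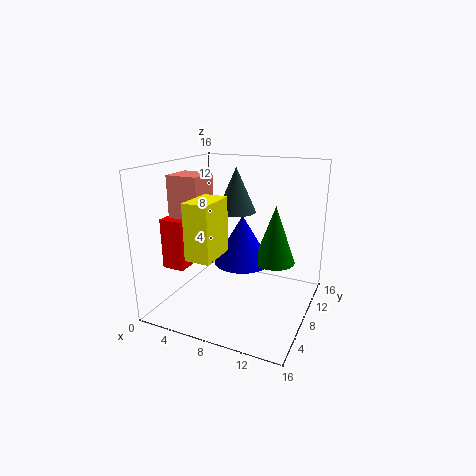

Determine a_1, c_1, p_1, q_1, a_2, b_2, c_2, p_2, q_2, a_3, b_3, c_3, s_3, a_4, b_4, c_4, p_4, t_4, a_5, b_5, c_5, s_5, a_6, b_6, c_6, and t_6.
a_1 = 6, c_1 = 8, p_1 = 2.5, q_1 = 4, a_2 = 1, b_2 = 3.5, c_2 = 5, p_2 = 2.5, q_2 = 3, a_3 = 8.5, b_3 = 6.5, c_3 = 11.5, s_3 = 2, a_4 = 1.5, b_4 = 4.5, c_4 = 10, p_4 = 3.5, t_4 = 5, a_5 = 7, b_5 = 11.5, c_5 = 3.5, s_5 = 3.5, a_6 = 11, b_6 = 12, c_6 = 4, t_6 = 7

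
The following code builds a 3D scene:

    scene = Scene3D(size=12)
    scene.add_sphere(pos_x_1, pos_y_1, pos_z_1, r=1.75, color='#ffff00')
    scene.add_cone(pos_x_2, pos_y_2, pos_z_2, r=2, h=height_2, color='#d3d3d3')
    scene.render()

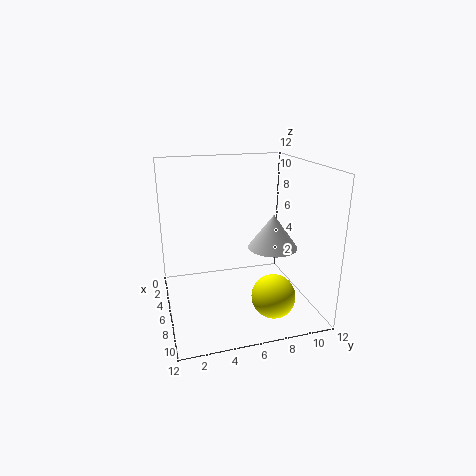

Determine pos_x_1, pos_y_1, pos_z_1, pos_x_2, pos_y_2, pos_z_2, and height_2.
pos_x_1 = 9.25
pos_y_1 = 8
pos_z_1 = 2
pos_x_2 = 7.5
pos_y_2 = 8.5
pos_z_2 = 5.5
height_2 = 2.75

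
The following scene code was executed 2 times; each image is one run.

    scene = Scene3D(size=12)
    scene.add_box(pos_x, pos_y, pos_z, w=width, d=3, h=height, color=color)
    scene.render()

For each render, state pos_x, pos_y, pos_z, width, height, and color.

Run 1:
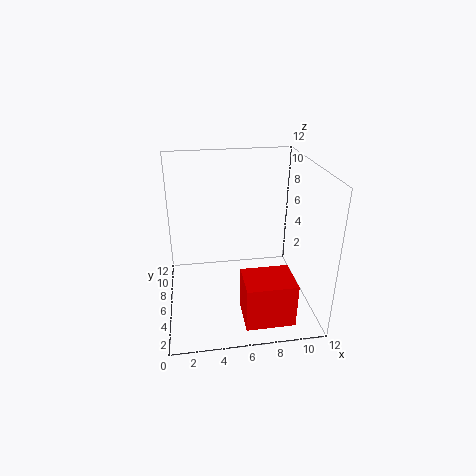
pos_x = 5.75, pos_y = 0.25, pos_z = 1.25, width = 3.75, height = 3.5, color = 'red'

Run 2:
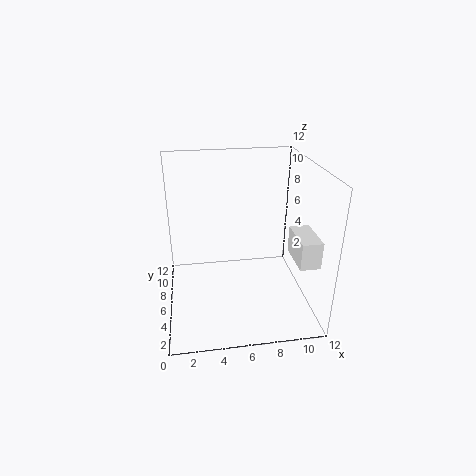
pos_x = 9.5, pos_y = 0.5, pos_z = 6, width = 1.5, height = 2, color = 'white'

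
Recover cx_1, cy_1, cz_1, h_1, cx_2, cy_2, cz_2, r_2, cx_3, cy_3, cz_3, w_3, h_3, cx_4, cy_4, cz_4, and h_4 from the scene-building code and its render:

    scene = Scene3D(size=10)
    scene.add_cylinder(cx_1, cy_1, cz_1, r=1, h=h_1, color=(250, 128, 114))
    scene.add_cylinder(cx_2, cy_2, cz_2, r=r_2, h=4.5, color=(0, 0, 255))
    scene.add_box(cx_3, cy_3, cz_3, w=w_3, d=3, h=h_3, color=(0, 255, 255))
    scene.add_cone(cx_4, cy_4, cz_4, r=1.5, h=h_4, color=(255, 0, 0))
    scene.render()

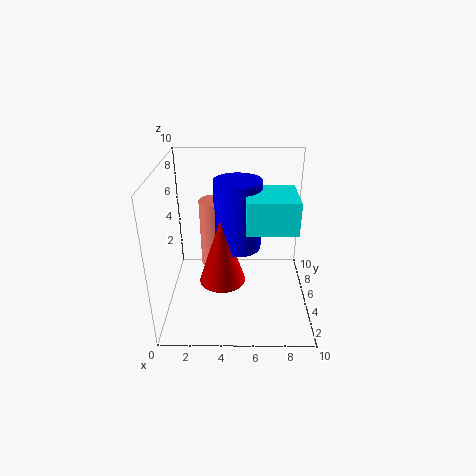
cx_1 = 3.5
cy_1 = 4.5
cz_1 = 3.5
h_1 = 4.5
cx_2 = 5
cy_2 = 4
cz_2 = 5
r_2 = 1.5
cx_3 = 5.5
cy_3 = 1.5
cz_3 = 7
w_3 = 3
h_3 = 2
cx_4 = 4
cy_4 = 3
cz_4 = 3
h_4 = 4.5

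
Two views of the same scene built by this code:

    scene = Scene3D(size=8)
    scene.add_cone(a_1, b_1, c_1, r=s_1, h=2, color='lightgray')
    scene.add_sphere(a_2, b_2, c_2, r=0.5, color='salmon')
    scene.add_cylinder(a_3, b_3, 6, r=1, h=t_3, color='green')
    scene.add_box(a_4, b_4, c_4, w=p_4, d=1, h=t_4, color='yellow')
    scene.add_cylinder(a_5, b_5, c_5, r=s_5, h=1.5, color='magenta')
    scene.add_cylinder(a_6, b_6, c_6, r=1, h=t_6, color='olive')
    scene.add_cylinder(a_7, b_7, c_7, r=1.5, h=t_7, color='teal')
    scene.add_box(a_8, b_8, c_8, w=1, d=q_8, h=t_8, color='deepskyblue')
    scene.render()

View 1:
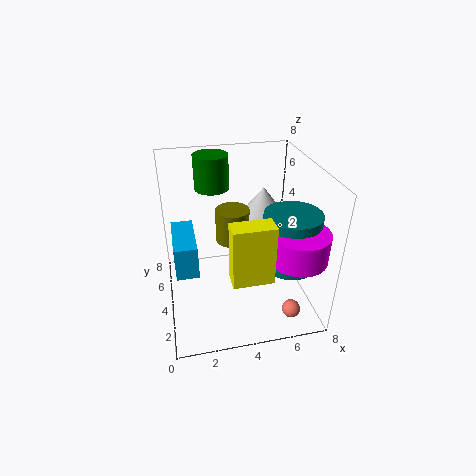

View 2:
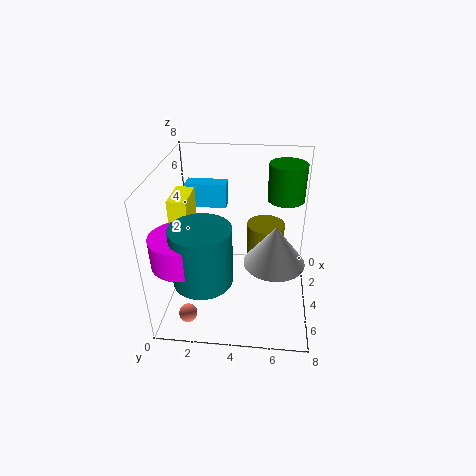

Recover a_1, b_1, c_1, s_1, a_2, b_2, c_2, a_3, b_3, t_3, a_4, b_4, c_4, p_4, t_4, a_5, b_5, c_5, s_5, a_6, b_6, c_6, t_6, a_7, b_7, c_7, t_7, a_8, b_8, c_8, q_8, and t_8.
a_1 = 6; b_1 = 6; c_1 = 4; s_1 = 1.5; a_2 = 6.5; b_2 = 1.5; c_2 = 0.5; a_3 = 3; b_3 = 6.5; t_3 = 2; a_4 = 3; b_4 = 0.5; c_4 = 3.5; p_4 = 2; t_4 = 3; a_5 = 6.5; b_5 = 1.5; c_5 = 4; s_5 = 1.5; a_6 = 4; b_6 = 5.5; c_6 = 3; t_6 = 2; a_7 = 6.5; b_7 = 2.5; c_7 = 3; t_7 = 3; a_8 = 0.5; b_8 = 0.5; c_8 = 4.5; q_8 = 2.5; t_8 = 1.5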